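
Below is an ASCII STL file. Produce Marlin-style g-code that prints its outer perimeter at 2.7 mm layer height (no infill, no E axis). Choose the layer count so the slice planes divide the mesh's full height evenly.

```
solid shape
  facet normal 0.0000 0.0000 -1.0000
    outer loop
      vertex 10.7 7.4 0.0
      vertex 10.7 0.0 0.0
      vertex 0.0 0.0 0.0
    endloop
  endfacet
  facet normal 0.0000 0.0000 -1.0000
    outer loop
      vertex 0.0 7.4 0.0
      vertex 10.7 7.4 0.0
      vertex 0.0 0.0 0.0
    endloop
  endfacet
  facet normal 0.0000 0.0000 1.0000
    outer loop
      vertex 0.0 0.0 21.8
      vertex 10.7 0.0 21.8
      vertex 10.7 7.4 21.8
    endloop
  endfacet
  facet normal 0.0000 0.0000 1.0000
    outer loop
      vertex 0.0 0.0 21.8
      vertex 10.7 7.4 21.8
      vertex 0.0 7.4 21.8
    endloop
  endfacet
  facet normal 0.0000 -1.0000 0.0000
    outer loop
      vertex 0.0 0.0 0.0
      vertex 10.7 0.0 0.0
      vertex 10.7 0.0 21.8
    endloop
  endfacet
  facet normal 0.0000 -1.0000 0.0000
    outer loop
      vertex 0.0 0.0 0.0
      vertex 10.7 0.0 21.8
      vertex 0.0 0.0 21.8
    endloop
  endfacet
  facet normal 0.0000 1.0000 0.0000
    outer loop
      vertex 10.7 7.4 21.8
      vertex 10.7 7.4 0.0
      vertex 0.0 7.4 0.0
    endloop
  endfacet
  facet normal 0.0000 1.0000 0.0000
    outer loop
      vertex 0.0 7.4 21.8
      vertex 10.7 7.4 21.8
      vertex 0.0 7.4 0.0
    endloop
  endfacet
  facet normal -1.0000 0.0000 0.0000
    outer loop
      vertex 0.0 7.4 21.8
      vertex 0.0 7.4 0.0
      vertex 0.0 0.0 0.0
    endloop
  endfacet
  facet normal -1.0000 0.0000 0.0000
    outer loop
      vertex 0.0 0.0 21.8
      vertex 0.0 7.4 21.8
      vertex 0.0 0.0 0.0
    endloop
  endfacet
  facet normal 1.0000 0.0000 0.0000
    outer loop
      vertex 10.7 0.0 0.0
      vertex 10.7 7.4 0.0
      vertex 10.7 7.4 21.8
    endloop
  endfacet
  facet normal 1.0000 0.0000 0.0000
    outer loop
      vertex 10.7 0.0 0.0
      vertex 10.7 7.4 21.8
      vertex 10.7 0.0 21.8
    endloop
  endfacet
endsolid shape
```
; perimeter-only toolpath
G21 ; units = mm
G90 ; absolute positioning
G28 ; home
; layer 1
G0 Z2.7
G0 X0.0 Y0.0
G1 X10.7 Y0.0
G1 X10.7 Y7.4
G1 X0.0 Y7.4
G1 X0.0 Y0.0
; layer 2
G0 Z5.5
G0 X0.0 Y0.0
G1 X10.7 Y0.0
G1 X10.7 Y7.4
G1 X0.0 Y7.4
G1 X0.0 Y0.0
; layer 3
G0 Z8.2
G0 X0.0 Y0.0
G1 X10.7 Y0.0
G1 X10.7 Y7.4
G1 X0.0 Y7.4
G1 X0.0 Y0.0
; layer 4
G0 Z10.9
G0 X0.0 Y0.0
G1 X10.7 Y0.0
G1 X10.7 Y7.4
G1 X0.0 Y7.4
G1 X0.0 Y0.0
; layer 5
G0 Z13.6
G0 X0.0 Y0.0
G1 X10.7 Y0.0
G1 X10.7 Y7.4
G1 X0.0 Y7.4
G1 X0.0 Y0.0
; layer 6
G0 Z16.4
G0 X0.0 Y0.0
G1 X10.7 Y0.0
G1 X10.7 Y7.4
G1 X0.0 Y7.4
G1 X0.0 Y0.0
; layer 7
G0 Z19.1
G0 X0.0 Y0.0
G1 X10.7 Y0.0
G1 X10.7 Y7.4
G1 X0.0 Y7.4
G1 X0.0 Y0.0
; layer 8
G0 Z21.8
G0 X0.0 Y0.0
G1 X10.7 Y0.0
G1 X10.7 Y7.4
G1 X0.0 Y7.4
G1 X0.0 Y0.0
M2 ; end

The solid is a rectangular box, roughly 10.7 × 7.4 mm footprint and 21.8 mm tall. Slicing at Δz = 2.7 mm — 8 equal slices spanning the solid's height, so layer i sits at z = i·h/8 — gives 8 non-empty perimeters. Each is a 4-segment closed polygon; G0 lifts to the layer z and rapids to the start vertex, then G1 traces the edges.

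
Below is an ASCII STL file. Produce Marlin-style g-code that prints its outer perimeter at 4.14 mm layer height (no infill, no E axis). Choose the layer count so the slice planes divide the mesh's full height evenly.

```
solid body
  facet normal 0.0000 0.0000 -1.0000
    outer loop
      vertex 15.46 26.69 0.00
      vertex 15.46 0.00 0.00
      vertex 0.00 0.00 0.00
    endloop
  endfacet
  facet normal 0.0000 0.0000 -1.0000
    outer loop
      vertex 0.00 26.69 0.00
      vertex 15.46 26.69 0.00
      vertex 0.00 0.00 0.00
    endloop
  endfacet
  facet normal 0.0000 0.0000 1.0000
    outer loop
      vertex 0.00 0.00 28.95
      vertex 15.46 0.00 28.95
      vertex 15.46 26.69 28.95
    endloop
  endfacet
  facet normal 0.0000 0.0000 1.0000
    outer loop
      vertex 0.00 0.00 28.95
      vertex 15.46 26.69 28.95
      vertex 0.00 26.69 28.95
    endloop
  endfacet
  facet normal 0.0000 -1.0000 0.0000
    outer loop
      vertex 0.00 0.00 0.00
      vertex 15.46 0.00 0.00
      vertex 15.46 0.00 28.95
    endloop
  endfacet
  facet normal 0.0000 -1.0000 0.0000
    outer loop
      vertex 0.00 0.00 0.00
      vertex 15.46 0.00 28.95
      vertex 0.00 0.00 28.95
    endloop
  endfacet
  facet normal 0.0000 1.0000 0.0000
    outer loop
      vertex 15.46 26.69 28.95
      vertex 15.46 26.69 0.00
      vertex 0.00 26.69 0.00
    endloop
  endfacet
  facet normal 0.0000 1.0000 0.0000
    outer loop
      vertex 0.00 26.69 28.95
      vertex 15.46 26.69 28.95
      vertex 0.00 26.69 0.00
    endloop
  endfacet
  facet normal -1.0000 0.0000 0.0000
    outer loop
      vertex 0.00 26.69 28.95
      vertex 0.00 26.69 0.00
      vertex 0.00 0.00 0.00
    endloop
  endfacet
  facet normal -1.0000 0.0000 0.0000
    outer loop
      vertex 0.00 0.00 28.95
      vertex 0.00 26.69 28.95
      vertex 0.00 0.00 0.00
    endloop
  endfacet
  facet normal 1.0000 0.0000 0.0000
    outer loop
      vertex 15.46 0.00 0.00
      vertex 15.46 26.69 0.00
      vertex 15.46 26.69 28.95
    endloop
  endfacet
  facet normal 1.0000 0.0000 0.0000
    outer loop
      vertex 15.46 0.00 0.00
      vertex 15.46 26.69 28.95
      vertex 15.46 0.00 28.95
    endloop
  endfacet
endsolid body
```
; perimeter-only toolpath
G21 ; units = mm
G90 ; absolute positioning
G28 ; home
; layer 1
G0 Z4.14
G0 X0.00 Y0.00
G1 X15.46 Y0.00
G1 X15.46 Y26.69
G1 X0.00 Y26.69
G1 X0.00 Y0.00
; layer 2
G0 Z8.27
G0 X0.00 Y0.00
G1 X15.46 Y0.00
G1 X15.46 Y26.69
G1 X0.00 Y26.69
G1 X0.00 Y0.00
; layer 3
G0 Z12.41
G0 X0.00 Y0.00
G1 X15.46 Y0.00
G1 X15.46 Y26.69
G1 X0.00 Y26.69
G1 X0.00 Y0.00
; layer 4
G0 Z16.54
G0 X0.00 Y0.00
G1 X15.46 Y0.00
G1 X15.46 Y26.69
G1 X0.00 Y26.69
G1 X0.00 Y0.00
; layer 5
G0 Z20.68
G0 X0.00 Y0.00
G1 X15.46 Y0.00
G1 X15.46 Y26.69
G1 X0.00 Y26.69
G1 X0.00 Y0.00
; layer 6
G0 Z24.81
G0 X0.00 Y0.00
G1 X15.46 Y0.00
G1 X15.46 Y26.69
G1 X0.00 Y26.69
G1 X0.00 Y0.00
; layer 7
G0 Z28.95
G0 X0.00 Y0.00
G1 X15.46 Y0.00
G1 X15.46 Y26.69
G1 X0.00 Y26.69
G1 X0.00 Y0.00
M2 ; end

The solid is a rectangular box, roughly 15.5 × 26.7 mm footprint and 28.9 mm tall. Slicing at Δz = 4.14 mm — 7 equal slices spanning the solid's height, so layer i sits at z = i·h/7 — gives 7 non-empty perimeters. Each is a 4-segment closed polygon; G0 lifts to the layer z and rapids to the start vertex, then G1 traces the edges.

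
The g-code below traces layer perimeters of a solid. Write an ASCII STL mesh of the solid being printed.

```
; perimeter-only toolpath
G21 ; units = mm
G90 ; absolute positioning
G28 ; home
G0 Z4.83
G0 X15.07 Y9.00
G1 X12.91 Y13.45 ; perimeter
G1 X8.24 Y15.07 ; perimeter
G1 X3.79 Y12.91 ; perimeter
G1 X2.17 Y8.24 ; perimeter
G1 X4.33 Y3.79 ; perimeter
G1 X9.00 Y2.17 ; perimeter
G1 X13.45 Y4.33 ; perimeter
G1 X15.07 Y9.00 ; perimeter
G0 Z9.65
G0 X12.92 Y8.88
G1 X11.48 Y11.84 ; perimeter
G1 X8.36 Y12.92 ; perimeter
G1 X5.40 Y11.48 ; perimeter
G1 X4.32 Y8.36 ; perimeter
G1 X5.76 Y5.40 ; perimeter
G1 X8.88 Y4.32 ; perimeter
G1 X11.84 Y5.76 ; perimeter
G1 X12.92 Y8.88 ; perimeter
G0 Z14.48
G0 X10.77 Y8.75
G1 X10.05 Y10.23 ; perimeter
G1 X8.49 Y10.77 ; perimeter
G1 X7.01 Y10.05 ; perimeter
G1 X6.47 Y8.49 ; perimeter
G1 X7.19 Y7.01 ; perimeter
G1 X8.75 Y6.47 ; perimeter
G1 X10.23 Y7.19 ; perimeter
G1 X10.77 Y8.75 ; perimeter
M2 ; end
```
solid part
  facet normal 0.0000 0.0000 -1.0000
    outer loop
      vertex 8.11 17.22 0.00
      vertex 14.34 15.06 0.00
      vertex 17.22 9.13 0.00
    endloop
  endfacet
  facet normal 0.0000 0.0000 -1.0000
    outer loop
      vertex 2.18 14.34 0.00
      vertex 8.11 17.22 0.00
      vertex 17.22 9.13 0.00
    endloop
  endfacet
  facet normal 0.0000 0.0000 -1.0000
    outer loop
      vertex 0.02 8.11 0.00
      vertex 2.18 14.34 0.00
      vertex 17.22 9.13 0.00
    endloop
  endfacet
  facet normal 0.0000 0.0000 -1.0000
    outer loop
      vertex 2.90 2.18 0.00
      vertex 0.02 8.11 0.00
      vertex 17.22 9.13 0.00
    endloop
  endfacet
  facet normal 0.0000 0.0000 -1.0000
    outer loop
      vertex 9.13 0.02 0.00
      vertex 2.90 2.18 0.00
      vertex 17.22 9.13 0.00
    endloop
  endfacet
  facet normal 0.0000 0.0000 -1.0000
    outer loop
      vertex 15.06 2.90 0.00
      vertex 9.13 0.02 0.00
      vertex 17.22 9.13 0.00
    endloop
  endfacet
  facet normal 0.8316 0.4039 0.3812
    outer loop
      vertex 17.22 9.13 0.00
      vertex 14.34 15.06 0.00
      vertex 8.62 8.62 19.30
    endloop
  endfacet
  facet normal 0.3028 0.8735 0.3812
    outer loop
      vertex 14.34 15.06 0.00
      vertex 8.11 17.22 0.00
      vertex 8.62 8.62 19.30
    endloop
  endfacet
  facet normal -0.4039 0.8316 0.3812
    outer loop
      vertex 8.11 17.22 0.00
      vertex 2.18 14.34 0.00
      vertex 8.62 8.62 19.30
    endloop
  endfacet
  facet normal -0.8735 0.3028 0.3812
    outer loop
      vertex 2.18 14.34 0.00
      vertex 0.02 8.11 0.00
      vertex 8.62 8.62 19.30
    endloop
  endfacet
  facet normal -0.8316 -0.4039 0.3812
    outer loop
      vertex 0.02 8.11 0.00
      vertex 2.90 2.18 0.00
      vertex 8.62 8.62 19.30
    endloop
  endfacet
  facet normal -0.3028 -0.8735 0.3812
    outer loop
      vertex 2.90 2.18 0.00
      vertex 9.13 0.02 0.00
      vertex 8.62 8.62 19.30
    endloop
  endfacet
  facet normal 0.4039 -0.8316 0.3812
    outer loop
      vertex 9.13 0.02 0.00
      vertex 15.06 2.90 0.00
      vertex 8.62 8.62 19.30
    endloop
  endfacet
  facet normal 0.8735 -0.3028 0.3812
    outer loop
      vertex 15.06 2.90 0.00
      vertex 17.22 9.13 0.00
      vertex 8.62 8.62 19.30
    endloop
  endfacet
endsolid part

The G0 Z moves step by Δz≈4.83 mm. The G1 loops shrink linearly with z, so the solid tapers from its base footprint up to z≈19.3. Closing with a flat bottom cap and the tapered top and triangulating gives 14 facets — a regular 8-sided pyramid, base circumscribed radius ≈ 8.62 mm, apex at z ≈ 19.3 mm.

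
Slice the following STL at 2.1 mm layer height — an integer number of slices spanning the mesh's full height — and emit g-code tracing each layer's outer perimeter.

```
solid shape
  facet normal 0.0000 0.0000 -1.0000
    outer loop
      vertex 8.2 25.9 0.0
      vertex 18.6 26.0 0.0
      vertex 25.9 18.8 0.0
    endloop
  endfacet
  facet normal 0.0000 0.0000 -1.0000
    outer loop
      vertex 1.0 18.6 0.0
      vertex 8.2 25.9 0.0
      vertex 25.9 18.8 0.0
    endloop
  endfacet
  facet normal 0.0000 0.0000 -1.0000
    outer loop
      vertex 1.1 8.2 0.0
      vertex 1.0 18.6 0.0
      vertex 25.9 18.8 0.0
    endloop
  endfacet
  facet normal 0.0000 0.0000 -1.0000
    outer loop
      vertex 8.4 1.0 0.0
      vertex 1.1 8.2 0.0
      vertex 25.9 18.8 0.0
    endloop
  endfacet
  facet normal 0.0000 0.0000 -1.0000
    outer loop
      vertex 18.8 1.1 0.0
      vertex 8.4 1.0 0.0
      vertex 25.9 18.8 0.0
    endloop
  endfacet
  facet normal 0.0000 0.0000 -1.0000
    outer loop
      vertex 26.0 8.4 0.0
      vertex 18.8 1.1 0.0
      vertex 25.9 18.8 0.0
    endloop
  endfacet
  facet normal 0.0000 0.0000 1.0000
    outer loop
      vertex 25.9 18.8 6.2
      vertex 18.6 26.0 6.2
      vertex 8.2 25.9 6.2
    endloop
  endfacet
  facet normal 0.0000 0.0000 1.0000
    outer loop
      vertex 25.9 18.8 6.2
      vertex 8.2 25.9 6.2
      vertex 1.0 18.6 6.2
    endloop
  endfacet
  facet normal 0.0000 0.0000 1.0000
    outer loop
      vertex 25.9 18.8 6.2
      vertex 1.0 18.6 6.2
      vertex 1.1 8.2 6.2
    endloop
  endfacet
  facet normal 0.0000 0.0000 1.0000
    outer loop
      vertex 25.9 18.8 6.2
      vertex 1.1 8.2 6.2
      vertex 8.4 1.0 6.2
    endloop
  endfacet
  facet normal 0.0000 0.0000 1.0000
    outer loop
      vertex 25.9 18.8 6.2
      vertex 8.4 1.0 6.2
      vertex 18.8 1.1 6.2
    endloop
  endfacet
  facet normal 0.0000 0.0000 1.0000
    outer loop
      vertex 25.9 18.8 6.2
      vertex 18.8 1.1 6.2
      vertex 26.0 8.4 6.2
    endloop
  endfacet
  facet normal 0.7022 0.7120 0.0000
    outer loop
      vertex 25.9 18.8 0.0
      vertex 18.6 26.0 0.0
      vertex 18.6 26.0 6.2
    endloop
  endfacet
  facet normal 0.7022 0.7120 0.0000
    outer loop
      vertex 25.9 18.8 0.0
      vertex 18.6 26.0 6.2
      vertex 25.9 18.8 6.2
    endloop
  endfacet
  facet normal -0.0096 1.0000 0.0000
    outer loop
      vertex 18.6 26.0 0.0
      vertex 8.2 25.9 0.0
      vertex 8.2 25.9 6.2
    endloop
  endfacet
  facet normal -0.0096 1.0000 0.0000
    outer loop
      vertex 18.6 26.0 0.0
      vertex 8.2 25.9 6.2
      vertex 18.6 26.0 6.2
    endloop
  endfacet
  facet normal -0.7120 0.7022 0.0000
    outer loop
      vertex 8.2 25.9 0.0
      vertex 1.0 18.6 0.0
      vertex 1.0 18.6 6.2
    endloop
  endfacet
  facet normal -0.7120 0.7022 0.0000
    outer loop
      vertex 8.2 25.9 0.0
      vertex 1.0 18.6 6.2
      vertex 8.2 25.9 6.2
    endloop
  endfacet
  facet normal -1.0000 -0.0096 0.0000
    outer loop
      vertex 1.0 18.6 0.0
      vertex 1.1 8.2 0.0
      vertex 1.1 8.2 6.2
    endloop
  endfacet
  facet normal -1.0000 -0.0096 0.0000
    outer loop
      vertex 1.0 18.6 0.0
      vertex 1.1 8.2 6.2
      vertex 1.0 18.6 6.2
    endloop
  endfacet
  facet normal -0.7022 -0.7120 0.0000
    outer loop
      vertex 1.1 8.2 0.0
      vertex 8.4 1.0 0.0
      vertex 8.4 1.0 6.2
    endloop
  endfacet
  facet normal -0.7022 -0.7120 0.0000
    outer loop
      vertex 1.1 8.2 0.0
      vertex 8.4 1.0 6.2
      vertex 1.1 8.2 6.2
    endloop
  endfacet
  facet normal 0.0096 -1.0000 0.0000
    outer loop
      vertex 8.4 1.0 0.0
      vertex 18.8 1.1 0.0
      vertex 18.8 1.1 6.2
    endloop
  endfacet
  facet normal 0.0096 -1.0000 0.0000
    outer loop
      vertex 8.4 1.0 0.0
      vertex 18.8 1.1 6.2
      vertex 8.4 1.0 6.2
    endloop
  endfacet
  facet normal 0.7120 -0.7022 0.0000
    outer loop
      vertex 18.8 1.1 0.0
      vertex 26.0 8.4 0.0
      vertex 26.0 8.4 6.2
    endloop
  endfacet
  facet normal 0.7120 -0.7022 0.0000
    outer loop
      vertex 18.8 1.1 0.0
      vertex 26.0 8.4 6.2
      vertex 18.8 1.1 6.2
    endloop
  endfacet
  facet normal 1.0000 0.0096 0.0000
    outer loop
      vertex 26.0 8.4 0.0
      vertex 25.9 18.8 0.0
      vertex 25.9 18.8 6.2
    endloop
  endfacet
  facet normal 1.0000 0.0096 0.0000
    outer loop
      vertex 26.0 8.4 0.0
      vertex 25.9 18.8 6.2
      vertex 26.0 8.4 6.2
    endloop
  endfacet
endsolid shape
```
; perimeter-only toolpath
G21 ; units = mm
G90 ; absolute positioning
G28 ; home
; layer 1
G0 Z2.1
G0 X25.9 Y18.8
G1 X18.6 Y26.0
G1 X8.2 Y25.9
G1 X1.0 Y18.6
G1 X1.1 Y8.2
G1 X8.4 Y1.0
G1 X18.8 Y1.1
G1 X26.0 Y8.4
G1 X25.9 Y18.8
; layer 2
G0 Z4.1
G0 X25.9 Y18.8
G1 X18.6 Y26.0
G1 X8.2 Y25.9
G1 X1.0 Y18.6
G1 X1.1 Y8.2
G1 X8.4 Y1.0
G1 X18.8 Y1.1
G1 X26.0 Y8.4
G1 X25.9 Y18.8
; layer 3
G0 Z6.2
G0 X25.9 Y18.8
G1 X18.6 Y26.0
G1 X8.2 Y25.9
G1 X1.0 Y18.6
G1 X1.1 Y8.2
G1 X8.4 Y1.0
G1 X18.8 Y1.1
G1 X26.0 Y8.4
G1 X25.9 Y18.8
M2 ; end

The solid is a regular 8-sided prism (a cylinder approximated with 8 flat sides), circumscribed radius ≈ 13.5 mm, height ≈ 6.2 mm. Slicing at Δz = 2.1 mm — 3 equal slices spanning the solid's height, so layer i sits at z = i·h/3 — gives 3 non-empty perimeters. Each is a 8-segment closed polygon; G0 lifts to the layer z and rapids to the start vertex, then G1 traces the edges.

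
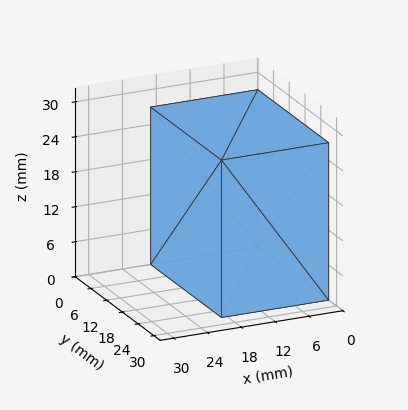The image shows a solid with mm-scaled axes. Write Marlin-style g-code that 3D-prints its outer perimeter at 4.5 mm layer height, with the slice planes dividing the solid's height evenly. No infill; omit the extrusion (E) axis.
Reading the render: the shape is a rectangular box, roughly 19 × 27 mm footprint and 27 mm tall (dimensions read to the nearest mm from the axis ticks). For the g-code, the solid's height is divided into equal slices at the stated Δz and each level perimeter traced with G1 moves after a G0 lift.

; perimeter-only toolpath
G21 ; units = mm
G90 ; absolute positioning
G28 ; home
; layer 1
G0 Z4.5
G0 X0.0 Y0.0
G1 X19.0 Y0.0
G1 X19.0 Y27.0
G1 X0.0 Y27.0
G1 X0.0 Y0.0
; layer 2
G0 Z9.0
G0 X0.0 Y0.0
G1 X19.0 Y0.0
G1 X19.0 Y27.0
G1 X0.0 Y27.0
G1 X0.0 Y0.0
; layer 3
G0 Z13.5
G0 X0.0 Y0.0
G1 X19.0 Y0.0
G1 X19.0 Y27.0
G1 X0.0 Y27.0
G1 X0.0 Y0.0
; layer 4
G0 Z18.0
G0 X0.0 Y0.0
G1 X19.0 Y0.0
G1 X19.0 Y27.0
G1 X0.0 Y27.0
G1 X0.0 Y0.0
; layer 5
G0 Z22.5
G0 X0.0 Y0.0
G1 X19.0 Y0.0
G1 X19.0 Y27.0
G1 X0.0 Y27.0
G1 X0.0 Y0.0
; layer 6
G0 Z27.0
G0 X0.0 Y0.0
G1 X19.0 Y0.0
G1 X19.0 Y27.0
G1 X0.0 Y27.0
G1 X0.0 Y0.0
M2 ; end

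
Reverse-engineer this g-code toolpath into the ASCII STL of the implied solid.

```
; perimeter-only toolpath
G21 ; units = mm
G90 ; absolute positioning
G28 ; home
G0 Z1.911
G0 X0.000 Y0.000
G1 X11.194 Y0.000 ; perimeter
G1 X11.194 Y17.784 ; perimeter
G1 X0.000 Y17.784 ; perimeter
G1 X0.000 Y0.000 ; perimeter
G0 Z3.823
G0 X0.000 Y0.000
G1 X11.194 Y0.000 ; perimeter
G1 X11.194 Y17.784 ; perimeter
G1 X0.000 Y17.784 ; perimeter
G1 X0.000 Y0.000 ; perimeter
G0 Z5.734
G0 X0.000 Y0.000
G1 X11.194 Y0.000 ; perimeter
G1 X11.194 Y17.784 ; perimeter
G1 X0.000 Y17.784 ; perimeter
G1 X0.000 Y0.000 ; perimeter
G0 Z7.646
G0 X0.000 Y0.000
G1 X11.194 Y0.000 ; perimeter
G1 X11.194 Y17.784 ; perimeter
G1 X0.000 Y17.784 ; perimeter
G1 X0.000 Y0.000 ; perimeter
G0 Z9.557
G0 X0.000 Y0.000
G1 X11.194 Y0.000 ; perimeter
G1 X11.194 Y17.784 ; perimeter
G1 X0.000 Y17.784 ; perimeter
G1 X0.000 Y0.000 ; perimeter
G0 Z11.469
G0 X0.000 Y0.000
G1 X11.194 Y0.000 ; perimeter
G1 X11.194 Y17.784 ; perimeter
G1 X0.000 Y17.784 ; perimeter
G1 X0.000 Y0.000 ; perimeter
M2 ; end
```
solid part
  facet normal 0.0000 0.0000 -1.0000
    outer loop
      vertex 11.194 17.784 0.000
      vertex 11.194 0.000 0.000
      vertex 0.000 0.000 0.000
    endloop
  endfacet
  facet normal 0.0000 0.0000 -1.0000
    outer loop
      vertex 0.000 17.784 0.000
      vertex 11.194 17.784 0.000
      vertex 0.000 0.000 0.000
    endloop
  endfacet
  facet normal 0.0000 0.0000 1.0000
    outer loop
      vertex 0.000 0.000 11.469
      vertex 11.194 0.000 11.469
      vertex 11.194 17.784 11.469
    endloop
  endfacet
  facet normal 0.0000 0.0000 1.0000
    outer loop
      vertex 0.000 0.000 11.469
      vertex 11.194 17.784 11.469
      vertex 0.000 17.784 11.469
    endloop
  endfacet
  facet normal 0.0000 -1.0000 0.0000
    outer loop
      vertex 0.000 0.000 0.000
      vertex 11.194 0.000 0.000
      vertex 11.194 0.000 11.469
    endloop
  endfacet
  facet normal 0.0000 -1.0000 0.0000
    outer loop
      vertex 0.000 0.000 0.000
      vertex 11.194 0.000 11.469
      vertex 0.000 0.000 11.469
    endloop
  endfacet
  facet normal 0.0000 1.0000 0.0000
    outer loop
      vertex 11.194 17.784 11.469
      vertex 11.194 17.784 0.000
      vertex 0.000 17.784 0.000
    endloop
  endfacet
  facet normal 0.0000 1.0000 0.0000
    outer loop
      vertex 0.000 17.784 11.469
      vertex 11.194 17.784 11.469
      vertex 0.000 17.784 0.000
    endloop
  endfacet
  facet normal -1.0000 0.0000 0.0000
    outer loop
      vertex 0.000 17.784 11.469
      vertex 0.000 17.784 0.000
      vertex 0.000 0.000 0.000
    endloop
  endfacet
  facet normal -1.0000 0.0000 0.0000
    outer loop
      vertex 0.000 0.000 11.469
      vertex 0.000 17.784 11.469
      vertex 0.000 0.000 0.000
    endloop
  endfacet
  facet normal 1.0000 0.0000 0.0000
    outer loop
      vertex 11.194 0.000 0.000
      vertex 11.194 17.784 0.000
      vertex 11.194 17.784 11.469
    endloop
  endfacet
  facet normal 1.0000 0.0000 0.0000
    outer loop
      vertex 11.194 0.000 0.000
      vertex 11.194 17.784 11.469
      vertex 11.194 0.000 11.469
    endloop
  endfacet
endsolid part

The G0 Z moves step by Δz≈1.911 mm. Every layer's G1 loop is the same polygon, so the solid is a straight extrusion of it from z=0 to z≈11.5. Closing with flat bottom and top caps and triangulating gives 12 facets — a rectangular box, roughly 11.2 × 17.8 mm footprint and 11.5 mm tall.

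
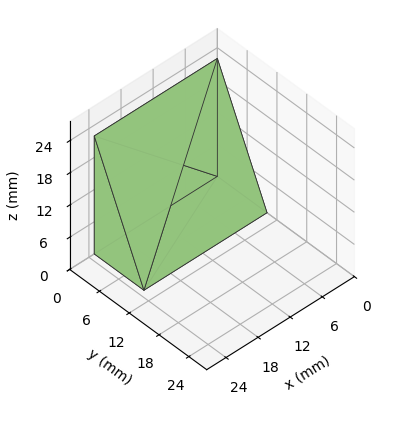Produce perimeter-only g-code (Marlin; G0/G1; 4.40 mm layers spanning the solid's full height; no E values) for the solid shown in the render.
Reading the render: the shape is a wedge (ramp): 23 × 10 mm base, rising to 22 mm along the y=0 edge and sloping linearly to z=0 at y=10 (dimensions read to the nearest mm from the axis ticks). For the g-code, the solid's height is divided into equal slices at the stated Δz and each level perimeter traced with G1 moves after a G0 lift.

; perimeter-only toolpath
G21 ; units = mm
G90 ; absolute positioning
G28 ; home
; layer 1
G0 Z4.40
G0 X0.00 Y0.00
G1 X23.00 Y0.00
G1 X23.00 Y8.00
G1 X0.00 Y8.00
G1 X0.00 Y0.00
; layer 2
G0 Z8.80
G0 X0.00 Y0.00
G1 X23.00 Y0.00
G1 X23.00 Y6.00
G1 X0.00 Y6.00
G1 X0.00 Y0.00
; layer 3
G0 Z13.20
G0 X0.00 Y0.00
G1 X23.00 Y0.00
G1 X23.00 Y4.00
G1 X0.00 Y4.00
G1 X0.00 Y0.00
; layer 4
G0 Z17.60
G0 X0.00 Y0.00
G1 X23.00 Y0.00
G1 X23.00 Y2.00
G1 X0.00 Y2.00
G1 X0.00 Y0.00
M2 ; end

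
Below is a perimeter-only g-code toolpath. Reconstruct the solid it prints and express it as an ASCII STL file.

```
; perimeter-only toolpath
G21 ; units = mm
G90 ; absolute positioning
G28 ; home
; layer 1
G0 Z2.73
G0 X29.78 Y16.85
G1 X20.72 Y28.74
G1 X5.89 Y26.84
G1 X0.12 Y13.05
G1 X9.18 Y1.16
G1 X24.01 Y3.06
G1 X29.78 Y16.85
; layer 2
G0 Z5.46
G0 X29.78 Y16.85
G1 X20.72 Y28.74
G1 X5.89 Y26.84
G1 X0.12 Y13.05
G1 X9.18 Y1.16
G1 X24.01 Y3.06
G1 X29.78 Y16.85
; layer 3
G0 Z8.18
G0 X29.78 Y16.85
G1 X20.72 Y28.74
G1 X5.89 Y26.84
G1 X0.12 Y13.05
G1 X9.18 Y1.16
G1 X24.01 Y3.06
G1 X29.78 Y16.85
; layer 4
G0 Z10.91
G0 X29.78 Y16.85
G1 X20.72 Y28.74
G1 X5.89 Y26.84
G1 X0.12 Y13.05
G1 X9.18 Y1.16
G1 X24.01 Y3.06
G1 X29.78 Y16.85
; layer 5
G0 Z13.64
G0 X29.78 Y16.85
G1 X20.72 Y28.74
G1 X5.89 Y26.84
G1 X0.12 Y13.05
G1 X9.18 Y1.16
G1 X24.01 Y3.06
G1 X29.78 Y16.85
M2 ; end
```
solid part
  facet normal 0.0000 0.0000 -1.0000
    outer loop
      vertex 5.89 26.84 0.00
      vertex 20.72 28.74 0.00
      vertex 29.78 16.85 0.00
    endloop
  endfacet
  facet normal 0.0000 0.0000 -1.0000
    outer loop
      vertex 0.12 13.05 0.00
      vertex 5.89 26.84 0.00
      vertex 29.78 16.85 0.00
    endloop
  endfacet
  facet normal 0.0000 0.0000 -1.0000
    outer loop
      vertex 9.18 1.16 0.00
      vertex 0.12 13.05 0.00
      vertex 29.78 16.85 0.00
    endloop
  endfacet
  facet normal 0.0000 0.0000 -1.0000
    outer loop
      vertex 24.01 3.06 0.00
      vertex 9.18 1.16 0.00
      vertex 29.78 16.85 0.00
    endloop
  endfacet
  facet normal 0.0000 0.0000 1.0000
    outer loop
      vertex 29.78 16.85 13.64
      vertex 20.72 28.74 13.64
      vertex 5.89 26.84 13.64
    endloop
  endfacet
  facet normal 0.0000 0.0000 1.0000
    outer loop
      vertex 29.78 16.85 13.64
      vertex 5.89 26.84 13.64
      vertex 0.12 13.05 13.64
    endloop
  endfacet
  facet normal 0.0000 0.0000 1.0000
    outer loop
      vertex 29.78 16.85 13.64
      vertex 0.12 13.05 13.64
      vertex 9.18 1.16 13.64
    endloop
  endfacet
  facet normal 0.0000 0.0000 1.0000
    outer loop
      vertex 29.78 16.85 13.64
      vertex 9.18 1.16 13.64
      vertex 24.01 3.06 13.64
    endloop
  endfacet
  facet normal 0.7954 0.6061 0.0000
    outer loop
      vertex 29.78 16.85 0.00
      vertex 20.72 28.74 0.00
      vertex 20.72 28.74 13.64
    endloop
  endfacet
  facet normal 0.7954 0.6061 0.0000
    outer loop
      vertex 29.78 16.85 0.00
      vertex 20.72 28.74 13.64
      vertex 29.78 16.85 13.64
    endloop
  endfacet
  facet normal -0.1271 0.9919 0.0000
    outer loop
      vertex 20.72 28.74 0.00
      vertex 5.89 26.84 0.00
      vertex 5.89 26.84 13.64
    endloop
  endfacet
  facet normal -0.1271 0.9919 0.0000
    outer loop
      vertex 20.72 28.74 0.00
      vertex 5.89 26.84 13.64
      vertex 20.72 28.74 13.64
    endloop
  endfacet
  facet normal -0.9225 0.3860 0.0000
    outer loop
      vertex 5.89 26.84 0.00
      vertex 0.12 13.05 0.00
      vertex 0.12 13.05 13.64
    endloop
  endfacet
  facet normal -0.9225 0.3860 0.0000
    outer loop
      vertex 5.89 26.84 0.00
      vertex 0.12 13.05 13.64
      vertex 5.89 26.84 13.64
    endloop
  endfacet
  facet normal -0.7954 -0.6061 0.0000
    outer loop
      vertex 0.12 13.05 0.00
      vertex 9.18 1.16 0.00
      vertex 9.18 1.16 13.64
    endloop
  endfacet
  facet normal -0.7954 -0.6061 0.0000
    outer loop
      vertex 0.12 13.05 0.00
      vertex 9.18 1.16 13.64
      vertex 0.12 13.05 13.64
    endloop
  endfacet
  facet normal 0.1271 -0.9919 0.0000
    outer loop
      vertex 9.18 1.16 0.00
      vertex 24.01 3.06 0.00
      vertex 24.01 3.06 13.64
    endloop
  endfacet
  facet normal 0.1271 -0.9919 0.0000
    outer loop
      vertex 9.18 1.16 0.00
      vertex 24.01 3.06 13.64
      vertex 9.18 1.16 13.64
    endloop
  endfacet
  facet normal 0.9225 -0.3860 0.0000
    outer loop
      vertex 24.01 3.06 0.00
      vertex 29.78 16.85 0.00
      vertex 29.78 16.85 13.64
    endloop
  endfacet
  facet normal 0.9225 -0.3860 0.0000
    outer loop
      vertex 24.01 3.06 0.00
      vertex 29.78 16.85 13.64
      vertex 24.01 3.06 13.64
    endloop
  endfacet
endsolid part

The G0 Z moves step by Δz≈2.73 mm. Every layer's G1 loop is the same polygon, so the solid is a straight extrusion of it from z=0 to z≈13.6. Closing with flat bottom and top caps and triangulating gives 20 facets — a regular 6-sided prism (a cylinder approximated with 6 flat sides), circumscribed radius ≈ 14.9 mm, height ≈ 13.6 mm.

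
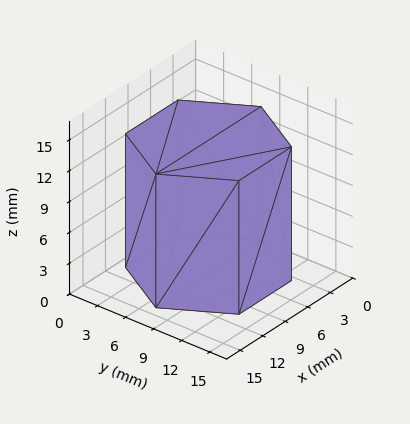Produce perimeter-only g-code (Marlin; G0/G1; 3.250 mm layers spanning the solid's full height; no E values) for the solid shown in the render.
Reading the render: the shape is a regular 6-sided prism (a cylinder approximated with 6 flat sides), circumscribed radius ≈ 7 mm, height ≈ 13 mm (dimensions read to the nearest mm from the axis ticks). For the g-code, the solid's height is divided into equal slices at the stated Δz and each level perimeter traced with G1 moves after a G0 lift.

; perimeter-only toolpath
G21 ; units = mm
G90 ; absolute positioning
G28 ; home
; layer 1
G0 Z3.250
G0 X14.000 Y7.000
G1 X10.500 Y13.062
G1 X3.500 Y13.062
G1 X0.000 Y7.000
G1 X3.500 Y0.938
G1 X10.500 Y0.938
G1 X14.000 Y7.000
; layer 2
G0 Z6.500
G0 X14.000 Y7.000
G1 X10.500 Y13.062
G1 X3.500 Y13.062
G1 X0.000 Y7.000
G1 X3.500 Y0.938
G1 X10.500 Y0.938
G1 X14.000 Y7.000
; layer 3
G0 Z9.750
G0 X14.000 Y7.000
G1 X10.500 Y13.062
G1 X3.500 Y13.062
G1 X0.000 Y7.000
G1 X3.500 Y0.938
G1 X10.500 Y0.938
G1 X14.000 Y7.000
; layer 4
G0 Z13.000
G0 X14.000 Y7.000
G1 X10.500 Y13.062
G1 X3.500 Y13.062
G1 X0.000 Y7.000
G1 X3.500 Y0.938
G1 X10.500 Y0.938
G1 X14.000 Y7.000
M2 ; end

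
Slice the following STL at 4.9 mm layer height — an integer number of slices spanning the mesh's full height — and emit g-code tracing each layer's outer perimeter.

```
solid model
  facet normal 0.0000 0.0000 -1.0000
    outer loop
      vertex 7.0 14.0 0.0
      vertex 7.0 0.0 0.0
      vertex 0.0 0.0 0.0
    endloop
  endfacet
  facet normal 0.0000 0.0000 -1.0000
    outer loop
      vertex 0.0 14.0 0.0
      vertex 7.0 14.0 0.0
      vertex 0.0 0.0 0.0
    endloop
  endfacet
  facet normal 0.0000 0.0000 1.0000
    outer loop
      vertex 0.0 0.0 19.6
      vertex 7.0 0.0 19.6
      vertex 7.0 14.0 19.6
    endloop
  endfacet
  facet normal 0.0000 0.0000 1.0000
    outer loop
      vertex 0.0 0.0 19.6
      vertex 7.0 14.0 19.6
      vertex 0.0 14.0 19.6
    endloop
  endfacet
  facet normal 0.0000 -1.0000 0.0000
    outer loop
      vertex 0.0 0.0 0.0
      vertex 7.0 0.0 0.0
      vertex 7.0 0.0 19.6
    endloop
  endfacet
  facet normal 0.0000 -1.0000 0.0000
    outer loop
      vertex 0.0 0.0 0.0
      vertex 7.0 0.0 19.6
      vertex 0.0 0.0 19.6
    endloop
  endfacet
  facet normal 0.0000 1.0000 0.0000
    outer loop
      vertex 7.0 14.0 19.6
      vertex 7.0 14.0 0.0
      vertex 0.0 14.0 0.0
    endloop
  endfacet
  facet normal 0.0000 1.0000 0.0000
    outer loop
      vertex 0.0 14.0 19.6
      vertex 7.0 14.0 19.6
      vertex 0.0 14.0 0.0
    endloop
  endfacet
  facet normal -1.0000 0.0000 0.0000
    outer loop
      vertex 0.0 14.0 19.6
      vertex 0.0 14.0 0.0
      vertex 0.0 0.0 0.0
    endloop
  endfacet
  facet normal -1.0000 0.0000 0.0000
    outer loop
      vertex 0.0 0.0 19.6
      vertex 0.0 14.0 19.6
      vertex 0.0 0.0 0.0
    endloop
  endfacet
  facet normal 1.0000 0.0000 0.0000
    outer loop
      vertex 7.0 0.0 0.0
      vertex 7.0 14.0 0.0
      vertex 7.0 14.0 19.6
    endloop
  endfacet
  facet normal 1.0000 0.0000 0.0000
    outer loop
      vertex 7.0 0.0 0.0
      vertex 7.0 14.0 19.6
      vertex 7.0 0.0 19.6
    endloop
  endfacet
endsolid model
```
; perimeter-only toolpath
G21 ; units = mm
G90 ; absolute positioning
G28 ; home
; layer 1
G0 Z4.9
G0 X0.0 Y0.0
G1 X7.0 Y0.0
G1 X7.0 Y14.0
G1 X0.0 Y14.0
G1 X0.0 Y0.0
; layer 2
G0 Z9.8
G0 X0.0 Y0.0
G1 X7.0 Y0.0
G1 X7.0 Y14.0
G1 X0.0 Y14.0
G1 X0.0 Y0.0
; layer 3
G0 Z14.7
G0 X0.0 Y0.0
G1 X7.0 Y0.0
G1 X7.0 Y14.0
G1 X0.0 Y14.0
G1 X0.0 Y0.0
; layer 4
G0 Z19.6
G0 X0.0 Y0.0
G1 X7.0 Y0.0
G1 X7.0 Y14.0
G1 X0.0 Y14.0
G1 X0.0 Y0.0
M2 ; end

The solid is a rectangular box, roughly 7 × 14 mm footprint and 19.6 mm tall. Slicing at Δz = 4.9 mm — 4 equal slices spanning the solid's height, so layer i sits at z = i·h/4 — gives 4 non-empty perimeters. Each is a 4-segment closed polygon; G0 lifts to the layer z and rapids to the start vertex, then G1 traces the edges.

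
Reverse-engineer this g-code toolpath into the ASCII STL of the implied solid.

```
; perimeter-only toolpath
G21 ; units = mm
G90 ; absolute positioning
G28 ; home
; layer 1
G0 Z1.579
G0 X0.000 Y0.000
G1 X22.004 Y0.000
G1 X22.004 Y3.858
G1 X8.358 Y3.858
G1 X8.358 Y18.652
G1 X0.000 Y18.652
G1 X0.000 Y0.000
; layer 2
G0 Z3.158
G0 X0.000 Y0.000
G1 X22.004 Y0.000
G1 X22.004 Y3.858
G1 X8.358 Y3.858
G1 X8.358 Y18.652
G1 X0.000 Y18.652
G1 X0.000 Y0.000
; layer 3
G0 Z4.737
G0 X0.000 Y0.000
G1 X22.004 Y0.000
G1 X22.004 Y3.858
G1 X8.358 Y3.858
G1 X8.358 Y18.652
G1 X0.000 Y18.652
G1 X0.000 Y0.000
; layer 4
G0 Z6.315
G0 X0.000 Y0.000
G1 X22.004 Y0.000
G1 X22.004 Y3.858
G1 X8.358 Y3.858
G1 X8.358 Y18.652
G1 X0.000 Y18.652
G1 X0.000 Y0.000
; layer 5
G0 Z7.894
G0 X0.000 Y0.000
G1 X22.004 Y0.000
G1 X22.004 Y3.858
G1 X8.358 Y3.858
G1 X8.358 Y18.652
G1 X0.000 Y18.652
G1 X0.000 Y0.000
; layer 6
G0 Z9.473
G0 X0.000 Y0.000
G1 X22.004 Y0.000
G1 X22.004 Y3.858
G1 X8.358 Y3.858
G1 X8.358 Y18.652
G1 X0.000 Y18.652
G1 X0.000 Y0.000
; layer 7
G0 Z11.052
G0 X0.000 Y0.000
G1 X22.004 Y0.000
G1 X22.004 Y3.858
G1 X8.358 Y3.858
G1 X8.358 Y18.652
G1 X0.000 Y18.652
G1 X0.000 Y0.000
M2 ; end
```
solid part
  facet normal 0.0000 0.0000 -1.0000
    outer loop
      vertex 22.004 3.858 0.000
      vertex 22.004 0.000 0.000
      vertex 0.000 0.000 0.000
    endloop
  endfacet
  facet normal 0.0000 0.0000 -1.0000
    outer loop
      vertex 8.358 3.858 0.000
      vertex 22.004 3.858 0.000
      vertex 0.000 0.000 0.000
    endloop
  endfacet
  facet normal 0.0000 0.0000 -1.0000
    outer loop
      vertex 8.358 18.652 0.000
      vertex 8.358 3.858 0.000
      vertex 0.000 0.000 0.000
    endloop
  endfacet
  facet normal 0.0000 0.0000 -1.0000
    outer loop
      vertex 0.000 18.652 0.000
      vertex 8.358 18.652 0.000
      vertex 0.000 0.000 0.000
    endloop
  endfacet
  facet normal 0.0000 0.0000 1.0000
    outer loop
      vertex 0.000 0.000 11.052
      vertex 22.004 0.000 11.052
      vertex 22.004 3.858 11.052
    endloop
  endfacet
  facet normal 0.0000 0.0000 1.0000
    outer loop
      vertex 0.000 0.000 11.052
      vertex 22.004 3.858 11.052
      vertex 8.358 3.858 11.052
    endloop
  endfacet
  facet normal 0.0000 0.0000 1.0000
    outer loop
      vertex 0.000 0.000 11.052
      vertex 8.358 3.858 11.052
      vertex 8.358 18.652 11.052
    endloop
  endfacet
  facet normal 0.0000 0.0000 1.0000
    outer loop
      vertex 0.000 0.000 11.052
      vertex 8.358 18.652 11.052
      vertex 0.000 18.652 11.052
    endloop
  endfacet
  facet normal 0.0000 -1.0000 0.0000
    outer loop
      vertex 0.000 0.000 0.000
      vertex 22.004 0.000 0.000
      vertex 22.004 0.000 11.052
    endloop
  endfacet
  facet normal 0.0000 -1.0000 0.0000
    outer loop
      vertex 0.000 0.000 0.000
      vertex 22.004 0.000 11.052
      vertex 0.000 0.000 11.052
    endloop
  endfacet
  facet normal 1.0000 0.0000 0.0000
    outer loop
      vertex 22.004 0.000 0.000
      vertex 22.004 3.858 0.000
      vertex 22.004 3.858 11.052
    endloop
  endfacet
  facet normal 1.0000 0.0000 0.0000
    outer loop
      vertex 22.004 0.000 0.000
      vertex 22.004 3.858 11.052
      vertex 22.004 0.000 11.052
    endloop
  endfacet
  facet normal 0.0000 1.0000 0.0000
    outer loop
      vertex 22.004 3.858 0.000
      vertex 8.358 3.858 0.000
      vertex 8.358 3.858 11.052
    endloop
  endfacet
  facet normal 0.0000 1.0000 0.0000
    outer loop
      vertex 22.004 3.858 0.000
      vertex 8.358 3.858 11.052
      vertex 22.004 3.858 11.052
    endloop
  endfacet
  facet normal 1.0000 0.0000 0.0000
    outer loop
      vertex 8.358 3.858 0.000
      vertex 8.358 18.652 0.000
      vertex 8.358 18.652 11.052
    endloop
  endfacet
  facet normal 1.0000 0.0000 0.0000
    outer loop
      vertex 8.358 3.858 0.000
      vertex 8.358 18.652 11.052
      vertex 8.358 3.858 11.052
    endloop
  endfacet
  facet normal 0.0000 1.0000 0.0000
    outer loop
      vertex 8.358 18.652 0.000
      vertex 0.000 18.652 0.000
      vertex 0.000 18.652 11.052
    endloop
  endfacet
  facet normal 0.0000 1.0000 0.0000
    outer loop
      vertex 8.358 18.652 0.000
      vertex 0.000 18.652 11.052
      vertex 8.358 18.652 11.052
    endloop
  endfacet
  facet normal -1.0000 0.0000 0.0000
    outer loop
      vertex 0.000 18.652 0.000
      vertex 0.000 0.000 0.000
      vertex 0.000 0.000 11.052
    endloop
  endfacet
  facet normal -1.0000 0.0000 0.0000
    outer loop
      vertex 0.000 18.652 0.000
      vertex 0.000 0.000 11.052
      vertex 0.000 18.652 11.052
    endloop
  endfacet
endsolid part

The G0 Z moves step by Δz≈1.579 mm. Every layer's G1 loop is the same polygon, so the solid is a straight extrusion of it from z=0 to z≈11.1. Closing with flat bottom and top caps and triangulating gives 20 facets — an L-shaped prism: outer 22 × 18.7 mm, arm thicknesses ≈ 3.86 mm (horizontal) and 8.36 mm (vertical), extruded 11.1 mm in z.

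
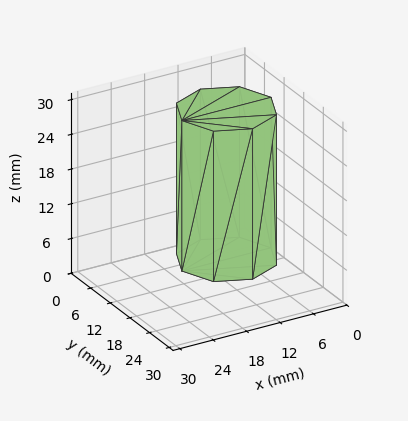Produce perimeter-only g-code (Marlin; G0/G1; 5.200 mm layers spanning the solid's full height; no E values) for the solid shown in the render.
Reading the render: the shape is a regular 8-sided prism (a cylinder approximated with 8 flat sides), circumscribed radius ≈ 8 mm, height ≈ 26 mm (dimensions read to the nearest mm from the axis ticks). For the g-code, the solid's height is divided into equal slices at the stated Δz and each level perimeter traced with G1 moves after a G0 lift.

; perimeter-only toolpath
G21 ; units = mm
G90 ; absolute positioning
G28 ; home
; layer 1
G0 Z5.200
G0 X16.000 Y8.000
G1 X13.657 Y13.657
G1 X8.000 Y16.000
G1 X2.343 Y13.657
G1 X0.000 Y8.000
G1 X2.343 Y2.343
G1 X8.000 Y0.000
G1 X13.657 Y2.343
G1 X16.000 Y8.000
; layer 2
G0 Z10.400
G0 X16.000 Y8.000
G1 X13.657 Y13.657
G1 X8.000 Y16.000
G1 X2.343 Y13.657
G1 X0.000 Y8.000
G1 X2.343 Y2.343
G1 X8.000 Y0.000
G1 X13.657 Y2.343
G1 X16.000 Y8.000
; layer 3
G0 Z15.600
G0 X16.000 Y8.000
G1 X13.657 Y13.657
G1 X8.000 Y16.000
G1 X2.343 Y13.657
G1 X0.000 Y8.000
G1 X2.343 Y2.343
G1 X8.000 Y0.000
G1 X13.657 Y2.343
G1 X16.000 Y8.000
; layer 4
G0 Z20.800
G0 X16.000 Y8.000
G1 X13.657 Y13.657
G1 X8.000 Y16.000
G1 X2.343 Y13.657
G1 X0.000 Y8.000
G1 X2.343 Y2.343
G1 X8.000 Y0.000
G1 X13.657 Y2.343
G1 X16.000 Y8.000
; layer 5
G0 Z26.000
G0 X16.000 Y8.000
G1 X13.657 Y13.657
G1 X8.000 Y16.000
G1 X2.343 Y13.657
G1 X0.000 Y8.000
G1 X2.343 Y2.343
G1 X8.000 Y0.000
G1 X13.657 Y2.343
G1 X16.000 Y8.000
M2 ; end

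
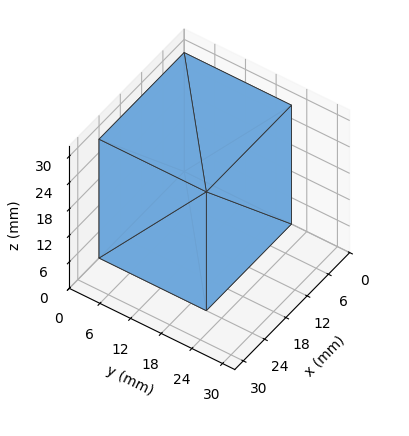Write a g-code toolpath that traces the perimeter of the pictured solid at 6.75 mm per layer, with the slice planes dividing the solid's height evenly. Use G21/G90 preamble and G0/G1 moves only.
Reading the render: the shape is a rectangular box, roughly 24 × 21 mm footprint and 27 mm tall (dimensions read to the nearest mm from the axis ticks). For the g-code, the solid's height is divided into equal slices at the stated Δz and each level perimeter traced with G1 moves after a G0 lift.

; perimeter-only toolpath
G21 ; units = mm
G90 ; absolute positioning
G28 ; home
; layer 1
G0 Z6.75
G0 X0.00 Y0.00
G1 X24.00 Y0.00
G1 X24.00 Y21.00
G1 X0.00 Y21.00
G1 X0.00 Y0.00
; layer 2
G0 Z13.50
G0 X0.00 Y0.00
G1 X24.00 Y0.00
G1 X24.00 Y21.00
G1 X0.00 Y21.00
G1 X0.00 Y0.00
; layer 3
G0 Z20.25
G0 X0.00 Y0.00
G1 X24.00 Y0.00
G1 X24.00 Y21.00
G1 X0.00 Y21.00
G1 X0.00 Y0.00
; layer 4
G0 Z27.00
G0 X0.00 Y0.00
G1 X24.00 Y0.00
G1 X24.00 Y21.00
G1 X0.00 Y21.00
G1 X0.00 Y0.00
M2 ; end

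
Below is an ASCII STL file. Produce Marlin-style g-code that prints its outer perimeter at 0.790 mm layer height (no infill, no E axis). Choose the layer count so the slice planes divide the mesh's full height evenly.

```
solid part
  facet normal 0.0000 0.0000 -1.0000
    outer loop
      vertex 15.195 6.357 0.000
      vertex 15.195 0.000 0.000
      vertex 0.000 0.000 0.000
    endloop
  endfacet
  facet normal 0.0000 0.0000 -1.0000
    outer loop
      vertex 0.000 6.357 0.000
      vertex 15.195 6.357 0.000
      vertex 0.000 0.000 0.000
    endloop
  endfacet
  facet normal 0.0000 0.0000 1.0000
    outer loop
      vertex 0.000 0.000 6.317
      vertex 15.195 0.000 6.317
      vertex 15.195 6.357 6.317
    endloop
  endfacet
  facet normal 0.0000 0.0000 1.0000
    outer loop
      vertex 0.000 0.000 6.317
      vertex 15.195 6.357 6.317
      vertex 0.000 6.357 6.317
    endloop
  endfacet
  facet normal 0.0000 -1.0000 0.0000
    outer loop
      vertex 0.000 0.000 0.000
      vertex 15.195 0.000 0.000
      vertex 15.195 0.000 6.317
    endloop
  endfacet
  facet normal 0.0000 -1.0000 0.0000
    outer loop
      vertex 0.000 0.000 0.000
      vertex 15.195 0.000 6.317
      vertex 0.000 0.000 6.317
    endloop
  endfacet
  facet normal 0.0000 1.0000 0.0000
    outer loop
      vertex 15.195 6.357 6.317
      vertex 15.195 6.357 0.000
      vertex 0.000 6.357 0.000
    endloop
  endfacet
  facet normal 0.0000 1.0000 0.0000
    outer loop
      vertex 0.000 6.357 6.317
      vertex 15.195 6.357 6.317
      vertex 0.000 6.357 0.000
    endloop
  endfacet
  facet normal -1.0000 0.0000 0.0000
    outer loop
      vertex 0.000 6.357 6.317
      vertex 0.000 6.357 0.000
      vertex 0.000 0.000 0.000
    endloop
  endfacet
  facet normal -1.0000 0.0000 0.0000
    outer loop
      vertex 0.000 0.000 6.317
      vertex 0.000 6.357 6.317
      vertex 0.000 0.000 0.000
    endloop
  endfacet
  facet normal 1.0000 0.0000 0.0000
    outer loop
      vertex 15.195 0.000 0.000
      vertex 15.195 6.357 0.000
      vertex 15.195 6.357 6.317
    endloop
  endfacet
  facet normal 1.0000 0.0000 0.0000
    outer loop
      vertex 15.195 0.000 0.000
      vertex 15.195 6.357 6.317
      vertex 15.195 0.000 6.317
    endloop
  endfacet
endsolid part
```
; perimeter-only toolpath
G21 ; units = mm
G90 ; absolute positioning
G28 ; home
; layer 1
G0 Z0.790
G0 X0.000 Y0.000
G1 X15.195 Y0.000
G1 X15.195 Y6.357
G1 X0.000 Y6.357
G1 X0.000 Y0.000
; layer 2
G0 Z1.579
G0 X0.000 Y0.000
G1 X15.195 Y0.000
G1 X15.195 Y6.357
G1 X0.000 Y6.357
G1 X0.000 Y0.000
; layer 3
G0 Z2.369
G0 X0.000 Y0.000
G1 X15.195 Y0.000
G1 X15.195 Y6.357
G1 X0.000 Y6.357
G1 X0.000 Y0.000
; layer 4
G0 Z3.159
G0 X0.000 Y0.000
G1 X15.195 Y0.000
G1 X15.195 Y6.357
G1 X0.000 Y6.357
G1 X0.000 Y0.000
; layer 5
G0 Z3.948
G0 X0.000 Y0.000
G1 X15.195 Y0.000
G1 X15.195 Y6.357
G1 X0.000 Y6.357
G1 X0.000 Y0.000
; layer 6
G0 Z4.738
G0 X0.000 Y0.000
G1 X15.195 Y0.000
G1 X15.195 Y6.357
G1 X0.000 Y6.357
G1 X0.000 Y0.000
; layer 7
G0 Z5.527
G0 X0.000 Y0.000
G1 X15.195 Y0.000
G1 X15.195 Y6.357
G1 X0.000 Y6.357
G1 X0.000 Y0.000
; layer 8
G0 Z6.317
G0 X0.000 Y0.000
G1 X15.195 Y0.000
G1 X15.195 Y6.357
G1 X0.000 Y6.357
G1 X0.000 Y0.000
M2 ; end

The solid is a rectangular box, roughly 15.2 × 6.36 mm footprint and 6.32 mm tall. Slicing at Δz = 0.790 mm — 8 equal slices spanning the solid's height, so layer i sits at z = i·h/8 — gives 8 non-empty perimeters. Each is a 4-segment closed polygon; G0 lifts to the layer z and rapids to the start vertex, then G1 traces the edges.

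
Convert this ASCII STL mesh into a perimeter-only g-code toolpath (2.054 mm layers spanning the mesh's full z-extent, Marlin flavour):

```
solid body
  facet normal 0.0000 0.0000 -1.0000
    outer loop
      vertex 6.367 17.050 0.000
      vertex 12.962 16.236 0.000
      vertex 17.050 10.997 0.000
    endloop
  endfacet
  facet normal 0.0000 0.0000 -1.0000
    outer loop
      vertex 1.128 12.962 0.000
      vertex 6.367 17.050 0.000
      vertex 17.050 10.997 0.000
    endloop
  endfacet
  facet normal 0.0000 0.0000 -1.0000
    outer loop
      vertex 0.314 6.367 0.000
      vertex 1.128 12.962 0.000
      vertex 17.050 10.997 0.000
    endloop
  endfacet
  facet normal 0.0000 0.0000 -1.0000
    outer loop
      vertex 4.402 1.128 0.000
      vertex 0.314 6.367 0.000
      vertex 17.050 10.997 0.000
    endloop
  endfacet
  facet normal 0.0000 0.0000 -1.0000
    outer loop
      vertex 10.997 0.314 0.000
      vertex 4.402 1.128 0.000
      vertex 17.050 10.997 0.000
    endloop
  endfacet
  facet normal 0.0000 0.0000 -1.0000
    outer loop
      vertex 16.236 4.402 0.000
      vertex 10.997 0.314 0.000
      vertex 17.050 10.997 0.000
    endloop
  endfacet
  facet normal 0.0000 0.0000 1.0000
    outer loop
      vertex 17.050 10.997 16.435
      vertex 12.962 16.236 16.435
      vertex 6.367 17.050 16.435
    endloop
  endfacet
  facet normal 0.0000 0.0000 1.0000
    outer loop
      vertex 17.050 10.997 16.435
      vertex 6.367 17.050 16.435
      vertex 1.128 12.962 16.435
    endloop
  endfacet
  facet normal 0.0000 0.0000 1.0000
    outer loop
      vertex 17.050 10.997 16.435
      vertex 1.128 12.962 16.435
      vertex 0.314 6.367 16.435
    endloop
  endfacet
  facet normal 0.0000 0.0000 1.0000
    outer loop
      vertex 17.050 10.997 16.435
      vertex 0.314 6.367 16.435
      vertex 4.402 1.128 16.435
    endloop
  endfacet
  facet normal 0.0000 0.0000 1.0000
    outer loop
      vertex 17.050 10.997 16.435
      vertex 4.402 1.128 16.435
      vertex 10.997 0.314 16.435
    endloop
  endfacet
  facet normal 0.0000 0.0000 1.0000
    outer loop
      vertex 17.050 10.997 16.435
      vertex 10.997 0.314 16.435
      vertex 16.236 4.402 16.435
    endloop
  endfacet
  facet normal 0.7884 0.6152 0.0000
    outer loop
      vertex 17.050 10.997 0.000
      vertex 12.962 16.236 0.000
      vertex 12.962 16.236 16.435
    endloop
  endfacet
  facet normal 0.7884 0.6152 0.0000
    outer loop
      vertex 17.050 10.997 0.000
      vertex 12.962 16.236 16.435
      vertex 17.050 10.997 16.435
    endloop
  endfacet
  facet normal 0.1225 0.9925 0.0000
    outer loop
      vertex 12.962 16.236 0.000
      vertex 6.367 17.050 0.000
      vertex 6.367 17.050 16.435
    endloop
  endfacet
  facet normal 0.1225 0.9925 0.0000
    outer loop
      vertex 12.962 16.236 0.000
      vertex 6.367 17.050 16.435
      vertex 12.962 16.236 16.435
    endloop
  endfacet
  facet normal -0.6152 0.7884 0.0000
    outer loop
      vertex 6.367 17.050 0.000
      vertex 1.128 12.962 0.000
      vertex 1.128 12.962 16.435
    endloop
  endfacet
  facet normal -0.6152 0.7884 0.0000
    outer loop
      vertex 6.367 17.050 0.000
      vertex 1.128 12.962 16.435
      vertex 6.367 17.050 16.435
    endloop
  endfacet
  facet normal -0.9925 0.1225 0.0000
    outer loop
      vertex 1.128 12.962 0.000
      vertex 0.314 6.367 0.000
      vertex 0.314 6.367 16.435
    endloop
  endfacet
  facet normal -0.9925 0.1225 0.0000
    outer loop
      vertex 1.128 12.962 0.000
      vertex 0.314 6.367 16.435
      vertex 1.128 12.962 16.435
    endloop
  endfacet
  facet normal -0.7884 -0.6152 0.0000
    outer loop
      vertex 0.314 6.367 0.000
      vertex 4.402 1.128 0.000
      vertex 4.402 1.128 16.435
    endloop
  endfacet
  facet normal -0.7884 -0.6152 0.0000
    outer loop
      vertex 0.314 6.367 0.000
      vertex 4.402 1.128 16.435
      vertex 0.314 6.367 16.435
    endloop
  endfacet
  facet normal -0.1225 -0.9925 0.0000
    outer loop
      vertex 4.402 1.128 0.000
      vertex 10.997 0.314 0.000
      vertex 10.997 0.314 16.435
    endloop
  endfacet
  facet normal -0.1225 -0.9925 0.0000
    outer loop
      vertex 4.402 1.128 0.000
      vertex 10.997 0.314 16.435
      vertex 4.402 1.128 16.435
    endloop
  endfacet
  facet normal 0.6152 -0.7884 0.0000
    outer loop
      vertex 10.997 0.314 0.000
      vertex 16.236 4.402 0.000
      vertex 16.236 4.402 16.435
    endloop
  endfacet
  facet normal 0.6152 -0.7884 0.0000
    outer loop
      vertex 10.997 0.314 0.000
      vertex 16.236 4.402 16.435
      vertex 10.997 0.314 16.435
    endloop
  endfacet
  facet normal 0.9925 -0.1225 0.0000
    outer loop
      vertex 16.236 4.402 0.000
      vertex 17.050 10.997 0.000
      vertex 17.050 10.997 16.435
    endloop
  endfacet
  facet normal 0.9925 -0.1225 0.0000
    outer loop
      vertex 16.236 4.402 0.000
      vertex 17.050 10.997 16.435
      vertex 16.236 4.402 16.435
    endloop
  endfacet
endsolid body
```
; perimeter-only toolpath
G21 ; units = mm
G90 ; absolute positioning
G28 ; home
; layer 1
G0 Z2.054
G0 X17.050 Y10.997
G1 X12.962 Y16.236
G1 X6.367 Y17.050
G1 X1.128 Y12.962
G1 X0.314 Y6.367
G1 X4.402 Y1.128
G1 X10.997 Y0.314
G1 X16.236 Y4.402
G1 X17.050 Y10.997
; layer 2
G0 Z4.109
G0 X17.050 Y10.997
G1 X12.962 Y16.236
G1 X6.367 Y17.050
G1 X1.128 Y12.962
G1 X0.314 Y6.367
G1 X4.402 Y1.128
G1 X10.997 Y0.314
G1 X16.236 Y4.402
G1 X17.050 Y10.997
; layer 3
G0 Z6.163
G0 X17.050 Y10.997
G1 X12.962 Y16.236
G1 X6.367 Y17.050
G1 X1.128 Y12.962
G1 X0.314 Y6.367
G1 X4.402 Y1.128
G1 X10.997 Y0.314
G1 X16.236 Y4.402
G1 X17.050 Y10.997
; layer 4
G0 Z8.217
G0 X17.050 Y10.997
G1 X12.962 Y16.236
G1 X6.367 Y17.050
G1 X1.128 Y12.962
G1 X0.314 Y6.367
G1 X4.402 Y1.128
G1 X10.997 Y0.314
G1 X16.236 Y4.402
G1 X17.050 Y10.997
; layer 5
G0 Z10.272
G0 X17.050 Y10.997
G1 X12.962 Y16.236
G1 X6.367 Y17.050
G1 X1.128 Y12.962
G1 X0.314 Y6.367
G1 X4.402 Y1.128
G1 X10.997 Y0.314
G1 X16.236 Y4.402
G1 X17.050 Y10.997
; layer 6
G0 Z12.326
G0 X17.050 Y10.997
G1 X12.962 Y16.236
G1 X6.367 Y17.050
G1 X1.128 Y12.962
G1 X0.314 Y6.367
G1 X4.402 Y1.128
G1 X10.997 Y0.314
G1 X16.236 Y4.402
G1 X17.050 Y10.997
; layer 7
G0 Z14.381
G0 X17.050 Y10.997
G1 X12.962 Y16.236
G1 X6.367 Y17.050
G1 X1.128 Y12.962
G1 X0.314 Y6.367
G1 X4.402 Y1.128
G1 X10.997 Y0.314
G1 X16.236 Y4.402
G1 X17.050 Y10.997
; layer 8
G0 Z16.435
G0 X17.050 Y10.997
G1 X12.962 Y16.236
G1 X6.367 Y17.050
G1 X1.128 Y12.962
G1 X0.314 Y6.367
G1 X4.402 Y1.128
G1 X10.997 Y0.314
G1 X16.236 Y4.402
G1 X17.050 Y10.997
M2 ; end

The solid is a regular 8-sided prism (a cylinder approximated with 8 flat sides), circumscribed radius ≈ 8.68 mm, height ≈ 16.4 mm. Slicing at Δz = 2.054 mm — 8 equal slices spanning the solid's height, so layer i sits at z = i·h/8 — gives 8 non-empty perimeters. Each is a 8-segment closed polygon; G0 lifts to the layer z and rapids to the start vertex, then G1 traces the edges.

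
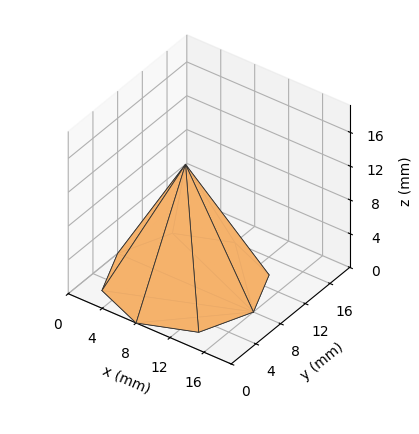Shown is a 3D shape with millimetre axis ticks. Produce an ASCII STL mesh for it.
Reading the render: the shape is a regular 8-sided pyramid, base circumscribed radius ≈ 8 mm, apex at z ≈ 14 mm (dimensions read to the nearest mm from the axis ticks). For the STL, each face is triangulated and given an outward normal.

solid part
  facet normal 0.0000 0.0000 -1.0000
    outer loop
      vertex 8.0 16.0 0.0
      vertex 13.7 13.7 0.0
      vertex 16.0 8.0 0.0
    endloop
  endfacet
  facet normal 0.0000 0.0000 -1.0000
    outer loop
      vertex 2.3 13.7 0.0
      vertex 8.0 16.0 0.0
      vertex 16.0 8.0 0.0
    endloop
  endfacet
  facet normal 0.0000 0.0000 -1.0000
    outer loop
      vertex 0.0 8.0 0.0
      vertex 2.3 13.7 0.0
      vertex 16.0 8.0 0.0
    endloop
  endfacet
  facet normal 0.0000 0.0000 -1.0000
    outer loop
      vertex 2.3 2.3 0.0
      vertex 0.0 8.0 0.0
      vertex 16.0 8.0 0.0
    endloop
  endfacet
  facet normal 0.0000 0.0000 -1.0000
    outer loop
      vertex 8.0 0.0 0.0
      vertex 2.3 2.3 0.0
      vertex 16.0 8.0 0.0
    endloop
  endfacet
  facet normal 0.0000 0.0000 -1.0000
    outer loop
      vertex 13.7 2.3 0.0
      vertex 8.0 0.0 0.0
      vertex 16.0 8.0 0.0
    endloop
  endfacet
  facet normal 0.8194 0.3306 0.4682
    outer loop
      vertex 16.0 8.0 0.0
      vertex 13.7 13.7 0.0
      vertex 8.0 8.0 14.0
    endloop
  endfacet
  facet normal 0.3306 0.8194 0.4682
    outer loop
      vertex 13.7 13.7 0.0
      vertex 8.0 16.0 0.0
      vertex 8.0 8.0 14.0
    endloop
  endfacet
  facet normal -0.3306 0.8194 0.4682
    outer loop
      vertex 8.0 16.0 0.0
      vertex 2.3 13.7 0.0
      vertex 8.0 8.0 14.0
    endloop
  endfacet
  facet normal -0.8194 0.3306 0.4682
    outer loop
      vertex 2.3 13.7 0.0
      vertex 0.0 8.0 0.0
      vertex 8.0 8.0 14.0
    endloop
  endfacet
  facet normal -0.8194 -0.3306 0.4682
    outer loop
      vertex 0.0 8.0 0.0
      vertex 2.3 2.3 0.0
      vertex 8.0 8.0 14.0
    endloop
  endfacet
  facet normal -0.3306 -0.8194 0.4682
    outer loop
      vertex 2.3 2.3 0.0
      vertex 8.0 0.0 0.0
      vertex 8.0 8.0 14.0
    endloop
  endfacet
  facet normal 0.3306 -0.8194 0.4682
    outer loop
      vertex 8.0 0.0 0.0
      vertex 13.7 2.3 0.0
      vertex 8.0 8.0 14.0
    endloop
  endfacet
  facet normal 0.8194 -0.3306 0.4682
    outer loop
      vertex 13.7 2.3 0.0
      vertex 16.0 8.0 0.0
      vertex 8.0 8.0 14.0
    endloop
  endfacet
endsolid part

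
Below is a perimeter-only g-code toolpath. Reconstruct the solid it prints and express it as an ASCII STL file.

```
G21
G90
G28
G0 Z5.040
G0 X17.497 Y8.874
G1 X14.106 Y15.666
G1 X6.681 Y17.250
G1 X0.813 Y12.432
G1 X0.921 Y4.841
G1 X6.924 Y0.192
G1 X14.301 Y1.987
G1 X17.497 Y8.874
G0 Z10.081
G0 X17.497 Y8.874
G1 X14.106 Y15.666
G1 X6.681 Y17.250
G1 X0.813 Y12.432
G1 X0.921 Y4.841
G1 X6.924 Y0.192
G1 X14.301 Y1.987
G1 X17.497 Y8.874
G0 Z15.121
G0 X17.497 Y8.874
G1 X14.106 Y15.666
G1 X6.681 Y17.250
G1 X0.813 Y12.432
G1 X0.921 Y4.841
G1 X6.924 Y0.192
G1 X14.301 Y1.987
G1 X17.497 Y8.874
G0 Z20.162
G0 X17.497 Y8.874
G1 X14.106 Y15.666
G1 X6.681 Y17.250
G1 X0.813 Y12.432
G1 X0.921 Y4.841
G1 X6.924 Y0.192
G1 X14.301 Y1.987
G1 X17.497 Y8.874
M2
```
solid part
  facet normal 0.0000 0.0000 -1.0000
    outer loop
      vertex 6.681 17.250 0.000
      vertex 14.106 15.666 0.000
      vertex 17.497 8.874 0.000
    endloop
  endfacet
  facet normal 0.0000 0.0000 -1.0000
    outer loop
      vertex 0.813 12.432 0.000
      vertex 6.681 17.250 0.000
      vertex 17.497 8.874 0.000
    endloop
  endfacet
  facet normal 0.0000 0.0000 -1.0000
    outer loop
      vertex 0.921 4.841 0.000
      vertex 0.813 12.432 0.000
      vertex 17.497 8.874 0.000
    endloop
  endfacet
  facet normal 0.0000 0.0000 -1.0000
    outer loop
      vertex 6.924 0.192 0.000
      vertex 0.921 4.841 0.000
      vertex 17.497 8.874 0.000
    endloop
  endfacet
  facet normal 0.0000 0.0000 -1.0000
    outer loop
      vertex 14.301 1.987 0.000
      vertex 6.924 0.192 0.000
      vertex 17.497 8.874 0.000
    endloop
  endfacet
  facet normal 0.0000 0.0000 1.0000
    outer loop
      vertex 17.497 8.874 20.162
      vertex 14.106 15.666 20.162
      vertex 6.681 17.250 20.162
    endloop
  endfacet
  facet normal 0.0000 0.0000 1.0000
    outer loop
      vertex 17.497 8.874 20.162
      vertex 6.681 17.250 20.162
      vertex 0.813 12.432 20.162
    endloop
  endfacet
  facet normal 0.0000 0.0000 1.0000
    outer loop
      vertex 17.497 8.874 20.162
      vertex 0.813 12.432 20.162
      vertex 0.921 4.841 20.162
    endloop
  endfacet
  facet normal 0.0000 0.0000 1.0000
    outer loop
      vertex 17.497 8.874 20.162
      vertex 0.921 4.841 20.162
      vertex 6.924 0.192 20.162
    endloop
  endfacet
  facet normal 0.0000 0.0000 1.0000
    outer loop
      vertex 17.497 8.874 20.162
      vertex 6.924 0.192 20.162
      vertex 14.301 1.987 20.162
    endloop
  endfacet
  facet normal 0.8947 0.4467 0.0000
    outer loop
      vertex 17.497 8.874 0.000
      vertex 14.106 15.666 0.000
      vertex 14.106 15.666 20.162
    endloop
  endfacet
  facet normal 0.8947 0.4467 0.0000
    outer loop
      vertex 17.497 8.874 0.000
      vertex 14.106 15.666 20.162
      vertex 17.497 8.874 20.162
    endloop
  endfacet
  facet normal 0.2086 0.9780 0.0000
    outer loop
      vertex 14.106 15.666 0.000
      vertex 6.681 17.250 0.000
      vertex 6.681 17.250 20.162
    endloop
  endfacet
  facet normal 0.2086 0.9780 0.0000
    outer loop
      vertex 14.106 15.666 0.000
      vertex 6.681 17.250 20.162
      vertex 14.106 15.666 20.162
    endloop
  endfacet
  facet normal -0.6346 0.7729 0.0000
    outer loop
      vertex 6.681 17.250 0.000
      vertex 0.813 12.432 0.000
      vertex 0.813 12.432 20.162
    endloop
  endfacet
  facet normal -0.6346 0.7729 0.0000
    outer loop
      vertex 6.681 17.250 0.000
      vertex 0.813 12.432 20.162
      vertex 6.681 17.250 20.162
    endloop
  endfacet
  facet normal -0.9999 -0.0142 0.0000
    outer loop
      vertex 0.813 12.432 0.000
      vertex 0.921 4.841 0.000
      vertex 0.921 4.841 20.162
    endloop
  endfacet
  facet normal -0.9999 -0.0142 0.0000
    outer loop
      vertex 0.813 12.432 0.000
      vertex 0.921 4.841 20.162
      vertex 0.813 12.432 20.162
    endloop
  endfacet
  facet normal -0.6123 -0.7906 0.0000
    outer loop
      vertex 0.921 4.841 0.000
      vertex 6.924 0.192 0.000
      vertex 6.924 0.192 20.162
    endloop
  endfacet
  facet normal -0.6123 -0.7906 0.0000
    outer loop
      vertex 0.921 4.841 0.000
      vertex 6.924 0.192 20.162
      vertex 0.921 4.841 20.162
    endloop
  endfacet
  facet normal 0.2364 -0.9716 0.0000
    outer loop
      vertex 6.924 0.192 0.000
      vertex 14.301 1.987 0.000
      vertex 14.301 1.987 20.162
    endloop
  endfacet
  facet normal 0.2364 -0.9716 0.0000
    outer loop
      vertex 6.924 0.192 0.000
      vertex 14.301 1.987 20.162
      vertex 6.924 0.192 20.162
    endloop
  endfacet
  facet normal 0.9071 -0.4209 0.0000
    outer loop
      vertex 14.301 1.987 0.000
      vertex 17.497 8.874 0.000
      vertex 17.497 8.874 20.162
    endloop
  endfacet
  facet normal 0.9071 -0.4209 0.0000
    outer loop
      vertex 14.301 1.987 0.000
      vertex 17.497 8.874 20.162
      vertex 14.301 1.987 20.162
    endloop
  endfacet
endsolid part

The G0 Z moves step by Δz≈5.040 mm. Every layer's G1 loop is the same polygon, so the solid is a straight extrusion of it from z=0 to z≈20.2. Closing with flat bottom and top caps and triangulating gives 24 facets — a regular 7-sided prism (a cylinder approximated with 7 flat sides), circumscribed radius ≈ 8.75 mm, height ≈ 20.2 mm.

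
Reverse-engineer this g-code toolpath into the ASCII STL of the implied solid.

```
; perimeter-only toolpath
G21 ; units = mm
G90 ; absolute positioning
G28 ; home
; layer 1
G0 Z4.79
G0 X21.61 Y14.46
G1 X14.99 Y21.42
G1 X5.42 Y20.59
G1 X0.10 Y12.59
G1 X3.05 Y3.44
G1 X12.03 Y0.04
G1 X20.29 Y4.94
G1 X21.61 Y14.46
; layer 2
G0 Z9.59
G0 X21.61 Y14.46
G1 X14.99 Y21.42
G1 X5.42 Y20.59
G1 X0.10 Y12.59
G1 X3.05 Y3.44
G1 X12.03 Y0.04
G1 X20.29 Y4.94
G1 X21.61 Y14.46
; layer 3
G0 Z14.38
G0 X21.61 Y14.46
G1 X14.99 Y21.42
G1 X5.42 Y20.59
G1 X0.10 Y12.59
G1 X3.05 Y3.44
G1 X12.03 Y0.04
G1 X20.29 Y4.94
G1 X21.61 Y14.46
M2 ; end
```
solid part
  facet normal 0.0000 0.0000 -1.0000
    outer loop
      vertex 5.42 20.59 0.00
      vertex 14.99 21.42 0.00
      vertex 21.61 14.46 0.00
    endloop
  endfacet
  facet normal 0.0000 0.0000 -1.0000
    outer loop
      vertex 0.10 12.59 0.00
      vertex 5.42 20.59 0.00
      vertex 21.61 14.46 0.00
    endloop
  endfacet
  facet normal 0.0000 0.0000 -1.0000
    outer loop
      vertex 3.05 3.44 0.00
      vertex 0.10 12.59 0.00
      vertex 21.61 14.46 0.00
    endloop
  endfacet
  facet normal 0.0000 0.0000 -1.0000
    outer loop
      vertex 12.03 0.04 0.00
      vertex 3.05 3.44 0.00
      vertex 21.61 14.46 0.00
    endloop
  endfacet
  facet normal 0.0000 0.0000 -1.0000
    outer loop
      vertex 20.29 4.94 0.00
      vertex 12.03 0.04 0.00
      vertex 21.61 14.46 0.00
    endloop
  endfacet
  facet normal 0.0000 0.0000 1.0000
    outer loop
      vertex 21.61 14.46 14.38
      vertex 14.99 21.42 14.38
      vertex 5.42 20.59 14.38
    endloop
  endfacet
  facet normal 0.0000 0.0000 1.0000
    outer loop
      vertex 21.61 14.46 14.38
      vertex 5.42 20.59 14.38
      vertex 0.10 12.59 14.38
    endloop
  endfacet
  facet normal 0.0000 0.0000 1.0000
    outer loop
      vertex 21.61 14.46 14.38
      vertex 0.10 12.59 14.38
      vertex 3.05 3.44 14.38
    endloop
  endfacet
  facet normal 0.0000 0.0000 1.0000
    outer loop
      vertex 21.61 14.46 14.38
      vertex 3.05 3.44 14.38
      vertex 12.03 0.04 14.38
    endloop
  endfacet
  facet normal 0.0000 0.0000 1.0000
    outer loop
      vertex 21.61 14.46 14.38
      vertex 12.03 0.04 14.38
      vertex 20.29 4.94 14.38
    endloop
  endfacet
  facet normal 0.7246 0.6892 0.0000
    outer loop
      vertex 21.61 14.46 0.00
      vertex 14.99 21.42 0.00
      vertex 14.99 21.42 14.38
    endloop
  endfacet
  facet normal 0.7246 0.6892 0.0000
    outer loop
      vertex 21.61 14.46 0.00
      vertex 14.99 21.42 14.38
      vertex 21.61 14.46 14.38
    endloop
  endfacet
  facet normal -0.0864 0.9963 0.0000
    outer loop
      vertex 14.99 21.42 0.00
      vertex 5.42 20.59 0.00
      vertex 5.42 20.59 14.38
    endloop
  endfacet
  facet normal -0.0864 0.9963 0.0000
    outer loop
      vertex 14.99 21.42 0.00
      vertex 5.42 20.59 14.38
      vertex 14.99 21.42 14.38
    endloop
  endfacet
  facet normal -0.8327 0.5537 0.0000
    outer loop
      vertex 5.42 20.59 0.00
      vertex 0.10 12.59 0.00
      vertex 0.10 12.59 14.38
    endloop
  endfacet
  facet normal -0.8327 0.5537 0.0000
    outer loop
      vertex 5.42 20.59 0.00
      vertex 0.10 12.59 14.38
      vertex 5.42 20.59 14.38
    endloop
  endfacet
  facet normal -0.9518 -0.3069 0.0000
    outer loop
      vertex 0.10 12.59 0.00
      vertex 3.05 3.44 0.00
      vertex 3.05 3.44 14.38
    endloop
  endfacet
  facet normal -0.9518 -0.3069 0.0000
    outer loop
      vertex 0.10 12.59 0.00
      vertex 3.05 3.44 14.38
      vertex 0.10 12.59 14.38
    endloop
  endfacet
  facet normal -0.3541 -0.9352 0.0000
    outer loop
      vertex 3.05 3.44 0.00
      vertex 12.03 0.04 0.00
      vertex 12.03 0.04 14.38
    endloop
  endfacet
  facet normal -0.3541 -0.9352 0.0000
    outer loop
      vertex 3.05 3.44 0.00
      vertex 12.03 0.04 14.38
      vertex 3.05 3.44 14.38
    endloop
  endfacet
  facet normal 0.5102 -0.8601 0.0000
    outer loop
      vertex 12.03 0.04 0.00
      vertex 20.29 4.94 0.00
      vertex 20.29 4.94 14.38
    endloop
  endfacet
  facet normal 0.5102 -0.8601 0.0000
    outer loop
      vertex 12.03 0.04 0.00
      vertex 20.29 4.94 14.38
      vertex 12.03 0.04 14.38
    endloop
  endfacet
  facet normal 0.9905 -0.1373 0.0000
    outer loop
      vertex 20.29 4.94 0.00
      vertex 21.61 14.46 0.00
      vertex 21.61 14.46 14.38
    endloop
  endfacet
  facet normal 0.9905 -0.1373 0.0000
    outer loop
      vertex 20.29 4.94 0.00
      vertex 21.61 14.46 14.38
      vertex 20.29 4.94 14.38
    endloop
  endfacet
endsolid part

The G0 Z moves step by Δz≈4.79 mm. Every layer's G1 loop is the same polygon, so the solid is a straight extrusion of it from z=0 to z≈14.4. Closing with flat bottom and top caps and triangulating gives 24 facets — a regular 7-sided prism (a cylinder approximated with 7 flat sides), circumscribed radius ≈ 11.1 mm, height ≈ 14.4 mm.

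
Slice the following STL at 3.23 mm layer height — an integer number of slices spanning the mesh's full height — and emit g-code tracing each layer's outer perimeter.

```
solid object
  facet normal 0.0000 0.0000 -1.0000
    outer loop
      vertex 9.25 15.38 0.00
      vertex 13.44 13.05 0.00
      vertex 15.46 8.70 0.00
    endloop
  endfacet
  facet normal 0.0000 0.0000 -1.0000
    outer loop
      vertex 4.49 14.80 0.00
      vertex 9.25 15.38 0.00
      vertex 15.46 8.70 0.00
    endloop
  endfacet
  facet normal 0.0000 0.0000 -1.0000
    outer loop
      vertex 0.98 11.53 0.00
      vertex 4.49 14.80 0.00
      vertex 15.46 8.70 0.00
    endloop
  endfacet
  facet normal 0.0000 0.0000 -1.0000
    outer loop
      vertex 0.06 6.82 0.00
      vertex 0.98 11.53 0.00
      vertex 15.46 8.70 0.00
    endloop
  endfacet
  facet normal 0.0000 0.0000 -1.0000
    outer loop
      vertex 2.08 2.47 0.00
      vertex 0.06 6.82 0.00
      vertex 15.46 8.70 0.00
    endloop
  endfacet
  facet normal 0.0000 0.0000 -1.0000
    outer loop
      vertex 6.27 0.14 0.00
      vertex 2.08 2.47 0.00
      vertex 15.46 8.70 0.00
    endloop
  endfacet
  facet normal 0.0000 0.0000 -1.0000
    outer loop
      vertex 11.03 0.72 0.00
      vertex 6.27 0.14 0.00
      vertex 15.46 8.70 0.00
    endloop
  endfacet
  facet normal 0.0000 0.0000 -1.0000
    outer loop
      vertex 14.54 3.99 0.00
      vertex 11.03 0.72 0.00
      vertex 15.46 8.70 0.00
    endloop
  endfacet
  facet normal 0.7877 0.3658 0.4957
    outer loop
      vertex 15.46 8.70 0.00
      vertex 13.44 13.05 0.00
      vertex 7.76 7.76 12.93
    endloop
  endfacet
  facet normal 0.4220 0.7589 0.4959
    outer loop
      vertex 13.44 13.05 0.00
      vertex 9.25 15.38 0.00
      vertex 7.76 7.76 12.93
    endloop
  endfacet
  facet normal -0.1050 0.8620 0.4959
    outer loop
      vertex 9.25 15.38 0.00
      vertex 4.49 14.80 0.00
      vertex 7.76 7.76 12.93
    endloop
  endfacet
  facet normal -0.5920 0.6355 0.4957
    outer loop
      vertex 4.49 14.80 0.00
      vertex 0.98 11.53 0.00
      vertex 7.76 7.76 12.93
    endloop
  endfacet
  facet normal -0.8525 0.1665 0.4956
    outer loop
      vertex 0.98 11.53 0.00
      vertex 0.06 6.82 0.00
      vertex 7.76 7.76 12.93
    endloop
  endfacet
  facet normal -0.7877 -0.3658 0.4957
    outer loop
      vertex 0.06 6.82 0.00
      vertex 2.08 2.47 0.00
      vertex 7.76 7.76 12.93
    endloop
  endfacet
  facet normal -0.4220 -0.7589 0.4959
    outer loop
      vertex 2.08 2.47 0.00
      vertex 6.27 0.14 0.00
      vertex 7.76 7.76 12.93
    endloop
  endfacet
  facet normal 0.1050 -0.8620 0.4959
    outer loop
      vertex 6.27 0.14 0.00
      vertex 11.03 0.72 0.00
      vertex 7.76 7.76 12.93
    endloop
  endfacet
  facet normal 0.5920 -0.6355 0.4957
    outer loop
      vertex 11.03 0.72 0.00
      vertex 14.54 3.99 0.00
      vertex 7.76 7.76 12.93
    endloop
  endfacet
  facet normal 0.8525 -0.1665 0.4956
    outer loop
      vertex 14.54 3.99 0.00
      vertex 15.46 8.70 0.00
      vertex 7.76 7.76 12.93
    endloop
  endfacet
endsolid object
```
; perimeter-only toolpath
G21 ; units = mm
G90 ; absolute positioning
G28 ; home
; layer 1
G0 Z3.23
G0 X13.54 Y8.46
G1 X12.02 Y11.73
G1 X8.88 Y13.47
G1 X5.31 Y13.04
G1 X2.67 Y10.59
G1 X1.98 Y7.05
G1 X3.50 Y3.79
G1 X6.64 Y2.04
G1 X10.21 Y2.48
G1 X12.84 Y4.93
G1 X13.54 Y8.46
; layer 2
G0 Z6.46
G0 X11.61 Y8.23
G1 X10.60 Y10.41
G1 X8.50 Y11.57
G1 X6.12 Y11.28
G1 X4.37 Y9.64
G1 X3.91 Y7.29
G1 X4.92 Y5.12
G1 X7.01 Y3.95
G1 X9.39 Y4.24
G1 X11.15 Y5.88
G1 X11.61 Y8.23
; layer 3
G0 Z9.70
G0 X9.69 Y8.00
G1 X9.18 Y9.08
G1 X8.13 Y9.67
G1 X6.94 Y9.52
G1 X6.07 Y8.70
G1 X5.83 Y7.53
G1 X6.34 Y6.44
G1 X7.39 Y5.86
G1 X8.58 Y6.00
G1 X9.46 Y6.82
G1 X9.69 Y8.00
M2 ; end

The solid is a regular 10-sided pyramid, base circumscribed radius ≈ 7.76 mm, apex at z ≈ 12.9 mm. Slicing at Δz = 3.23 mm — 4 equal slices spanning the solid's height, so layer i sits at z = i·h/4 — gives 3 non-empty perimeters. Each is a 10-segment closed polygon; G0 lifts to the layer z and rapids to the start vertex, then G1 traces the edges. The cross-section shrinks linearly with z (the slice at the apex is degenerate and omitted).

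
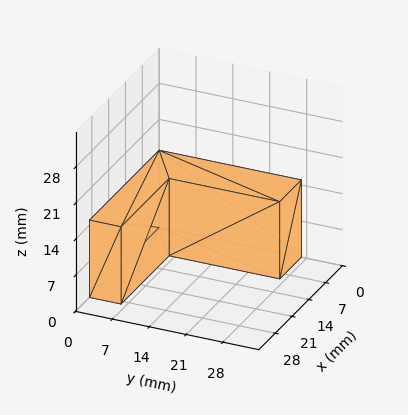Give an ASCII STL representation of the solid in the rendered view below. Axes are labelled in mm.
Reading the render: the shape is an L-shaped prism: outer 29 × 27 mm, arm thicknesses ≈ 6 mm (horizontal) and 9 mm (vertical), extruded 15 mm in z (dimensions read to the nearest mm from the axis ticks). For the STL, each face is triangulated and given an outward normal.

solid part
  facet normal 0.0000 0.0000 -1.0000
    outer loop
      vertex 29.00 6.00 0.00
      vertex 29.00 0.00 0.00
      vertex 0.00 0.00 0.00
    endloop
  endfacet
  facet normal 0.0000 0.0000 -1.0000
    outer loop
      vertex 9.00 6.00 0.00
      vertex 29.00 6.00 0.00
      vertex 0.00 0.00 0.00
    endloop
  endfacet
  facet normal 0.0000 0.0000 -1.0000
    outer loop
      vertex 9.00 27.00 0.00
      vertex 9.00 6.00 0.00
      vertex 0.00 0.00 0.00
    endloop
  endfacet
  facet normal 0.0000 0.0000 -1.0000
    outer loop
      vertex 0.00 27.00 0.00
      vertex 9.00 27.00 0.00
      vertex 0.00 0.00 0.00
    endloop
  endfacet
  facet normal 0.0000 0.0000 1.0000
    outer loop
      vertex 0.00 0.00 15.00
      vertex 29.00 0.00 15.00
      vertex 29.00 6.00 15.00
    endloop
  endfacet
  facet normal 0.0000 0.0000 1.0000
    outer loop
      vertex 0.00 0.00 15.00
      vertex 29.00 6.00 15.00
      vertex 9.00 6.00 15.00
    endloop
  endfacet
  facet normal 0.0000 0.0000 1.0000
    outer loop
      vertex 0.00 0.00 15.00
      vertex 9.00 6.00 15.00
      vertex 9.00 27.00 15.00
    endloop
  endfacet
  facet normal 0.0000 0.0000 1.0000
    outer loop
      vertex 0.00 0.00 15.00
      vertex 9.00 27.00 15.00
      vertex 0.00 27.00 15.00
    endloop
  endfacet
  facet normal 0.0000 -1.0000 0.0000
    outer loop
      vertex 0.00 0.00 0.00
      vertex 29.00 0.00 0.00
      vertex 29.00 0.00 15.00
    endloop
  endfacet
  facet normal 0.0000 -1.0000 0.0000
    outer loop
      vertex 0.00 0.00 0.00
      vertex 29.00 0.00 15.00
      vertex 0.00 0.00 15.00
    endloop
  endfacet
  facet normal 1.0000 0.0000 0.0000
    outer loop
      vertex 29.00 0.00 0.00
      vertex 29.00 6.00 0.00
      vertex 29.00 6.00 15.00
    endloop
  endfacet
  facet normal 1.0000 0.0000 0.0000
    outer loop
      vertex 29.00 0.00 0.00
      vertex 29.00 6.00 15.00
      vertex 29.00 0.00 15.00
    endloop
  endfacet
  facet normal 0.0000 1.0000 0.0000
    outer loop
      vertex 29.00 6.00 0.00
      vertex 9.00 6.00 0.00
      vertex 9.00 6.00 15.00
    endloop
  endfacet
  facet normal 0.0000 1.0000 0.0000
    outer loop
      vertex 29.00 6.00 0.00
      vertex 9.00 6.00 15.00
      vertex 29.00 6.00 15.00
    endloop
  endfacet
  facet normal 1.0000 0.0000 0.0000
    outer loop
      vertex 9.00 6.00 0.00
      vertex 9.00 27.00 0.00
      vertex 9.00 27.00 15.00
    endloop
  endfacet
  facet normal 1.0000 0.0000 0.0000
    outer loop
      vertex 9.00 6.00 0.00
      vertex 9.00 27.00 15.00
      vertex 9.00 6.00 15.00
    endloop
  endfacet
  facet normal 0.0000 1.0000 0.0000
    outer loop
      vertex 9.00 27.00 0.00
      vertex 0.00 27.00 0.00
      vertex 0.00 27.00 15.00
    endloop
  endfacet
  facet normal 0.0000 1.0000 0.0000
    outer loop
      vertex 9.00 27.00 0.00
      vertex 0.00 27.00 15.00
      vertex 9.00 27.00 15.00
    endloop
  endfacet
  facet normal -1.0000 0.0000 0.0000
    outer loop
      vertex 0.00 27.00 0.00
      vertex 0.00 0.00 0.00
      vertex 0.00 0.00 15.00
    endloop
  endfacet
  facet normal -1.0000 0.0000 0.0000
    outer loop
      vertex 0.00 27.00 0.00
      vertex 0.00 0.00 15.00
      vertex 0.00 27.00 15.00
    endloop
  endfacet
endsolid part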